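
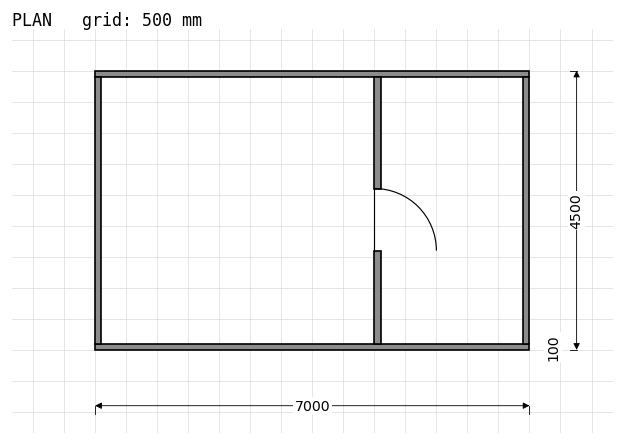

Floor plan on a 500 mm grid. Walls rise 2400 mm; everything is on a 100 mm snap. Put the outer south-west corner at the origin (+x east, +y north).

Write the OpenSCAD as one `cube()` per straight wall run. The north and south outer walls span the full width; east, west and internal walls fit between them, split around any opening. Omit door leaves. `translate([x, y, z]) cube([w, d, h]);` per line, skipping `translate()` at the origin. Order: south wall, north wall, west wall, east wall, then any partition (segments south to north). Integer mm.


cube([7000, 100, 2400]);
translate([0, 4400, 0]) cube([7000, 100, 2400]);
translate([0, 100, 0]) cube([100, 4300, 2400]);
translate([6900, 100, 0]) cube([100, 4300, 2400]);
translate([4500, 100, 0]) cube([100, 1500, 2400]);
translate([4500, 2600, 0]) cube([100, 1800, 2400]);


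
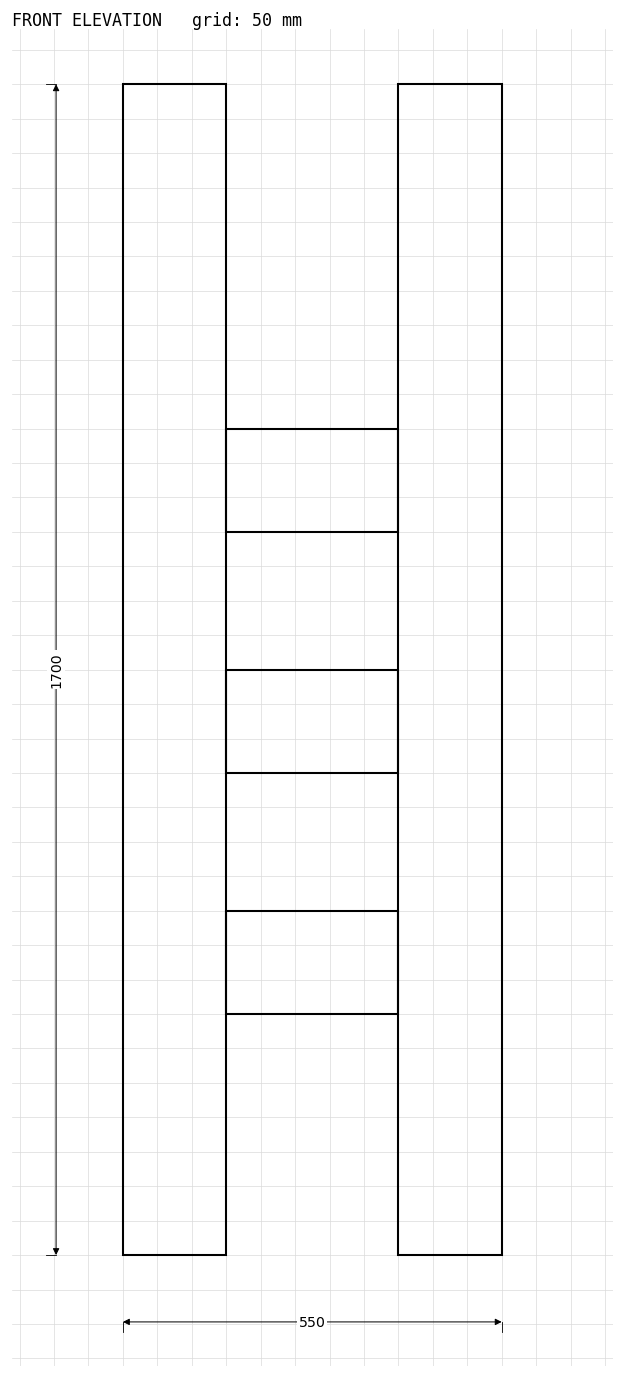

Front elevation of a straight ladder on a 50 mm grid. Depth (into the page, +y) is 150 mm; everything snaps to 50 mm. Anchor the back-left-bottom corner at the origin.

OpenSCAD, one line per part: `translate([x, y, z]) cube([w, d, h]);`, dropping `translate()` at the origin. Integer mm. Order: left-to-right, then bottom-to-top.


cube([150, 150, 1700]);
translate([150, 0, 350]) cube([250, 150, 150]);
translate([150, 0, 700]) cube([250, 150, 150]);
translate([150, 0, 1050]) cube([250, 150, 150]);
translate([400, 0, 0]) cube([150, 150, 1700]);


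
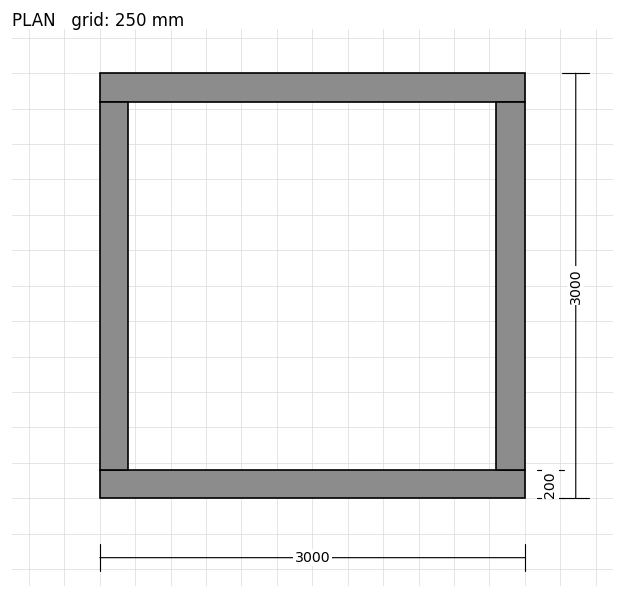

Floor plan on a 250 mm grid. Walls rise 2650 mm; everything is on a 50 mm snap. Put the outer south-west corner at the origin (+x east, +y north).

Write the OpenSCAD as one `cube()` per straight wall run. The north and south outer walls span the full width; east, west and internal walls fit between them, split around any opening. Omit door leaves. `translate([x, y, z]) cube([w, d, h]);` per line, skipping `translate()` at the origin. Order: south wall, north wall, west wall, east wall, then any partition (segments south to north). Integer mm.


cube([3000, 200, 2650]);
translate([0, 2800, 0]) cube([3000, 200, 2650]);
translate([0, 200, 0]) cube([200, 2600, 2650]);
translate([2800, 200, 0]) cube([200, 2600, 2650]);


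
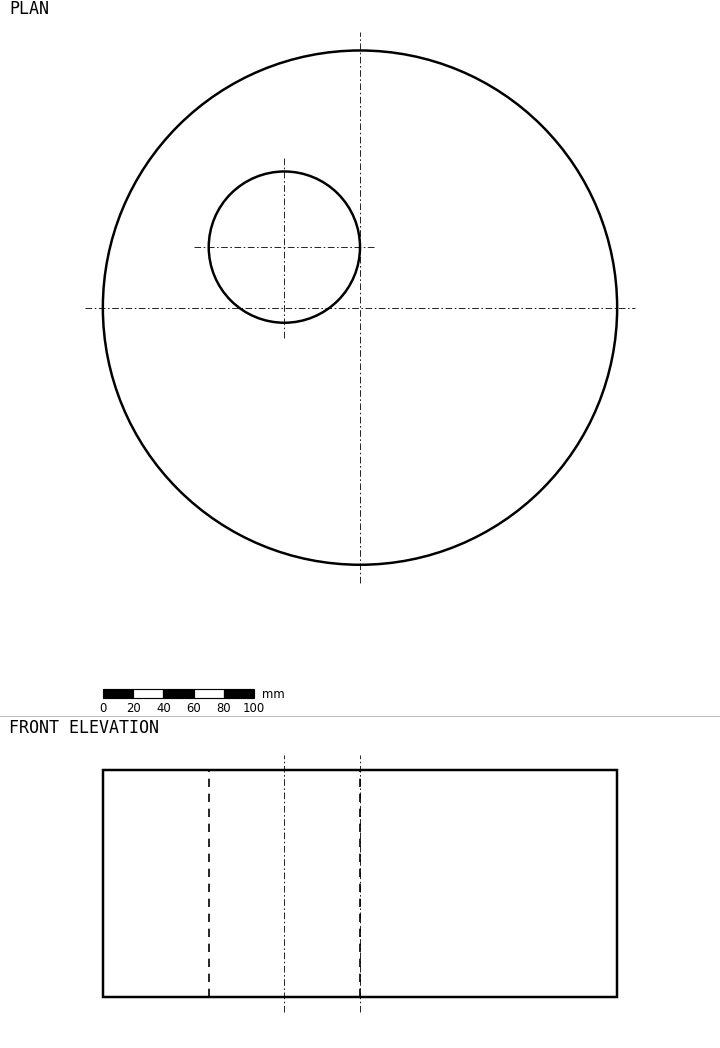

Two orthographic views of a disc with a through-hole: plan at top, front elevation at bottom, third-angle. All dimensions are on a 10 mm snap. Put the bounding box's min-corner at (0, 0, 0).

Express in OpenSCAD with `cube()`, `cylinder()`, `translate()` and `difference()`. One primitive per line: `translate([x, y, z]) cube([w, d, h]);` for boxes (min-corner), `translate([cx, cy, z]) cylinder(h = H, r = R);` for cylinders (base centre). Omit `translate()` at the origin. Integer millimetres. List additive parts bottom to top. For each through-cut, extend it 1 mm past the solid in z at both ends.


difference() {
  translate([170, 170, 0]) cylinder(h = 150, r = 170);
  translate([120, 210, -1]) cylinder(h = 152, r = 50);
}


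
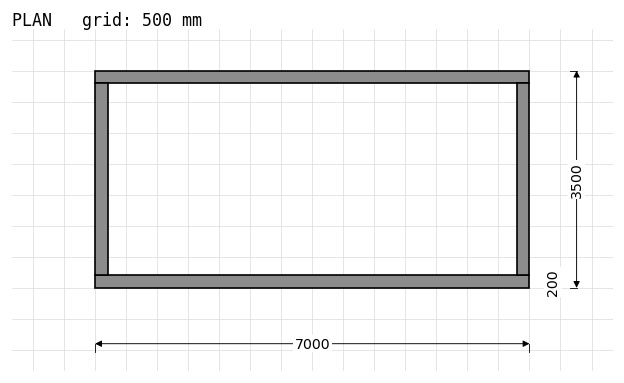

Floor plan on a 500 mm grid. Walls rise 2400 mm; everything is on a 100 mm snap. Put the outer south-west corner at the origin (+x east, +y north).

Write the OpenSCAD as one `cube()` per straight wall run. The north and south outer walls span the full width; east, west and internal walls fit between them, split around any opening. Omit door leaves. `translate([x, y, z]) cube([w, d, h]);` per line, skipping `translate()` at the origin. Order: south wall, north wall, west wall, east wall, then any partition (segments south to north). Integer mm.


cube([7000, 200, 2400]);
translate([0, 3300, 0]) cube([7000, 200, 2400]);
translate([0, 200, 0]) cube([200, 3100, 2400]);
translate([6800, 200, 0]) cube([200, 3100, 2400]);


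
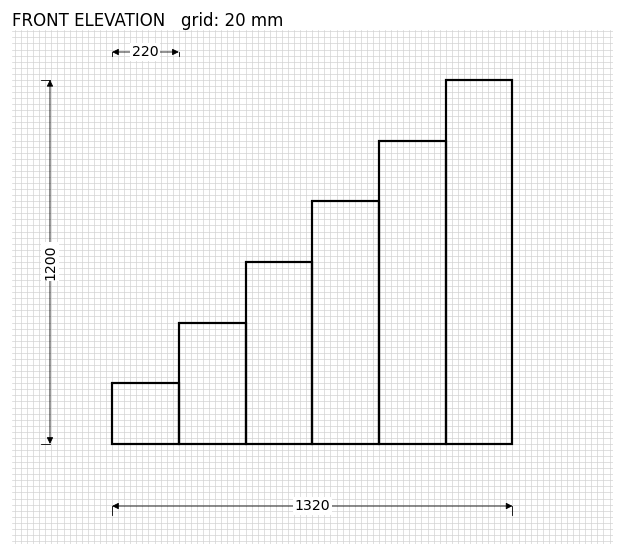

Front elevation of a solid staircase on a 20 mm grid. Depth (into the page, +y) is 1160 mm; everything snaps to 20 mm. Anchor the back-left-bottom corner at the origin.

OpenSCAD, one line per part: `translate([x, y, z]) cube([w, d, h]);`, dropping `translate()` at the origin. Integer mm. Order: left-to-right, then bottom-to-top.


cube([220, 1160, 200]);
translate([220, 0, 0]) cube([220, 1160, 400]);
translate([440, 0, 0]) cube([220, 1160, 600]);
translate([660, 0, 0]) cube([220, 1160, 800]);
translate([880, 0, 0]) cube([220, 1160, 1000]);
translate([1100, 0, 0]) cube([220, 1160, 1200]);


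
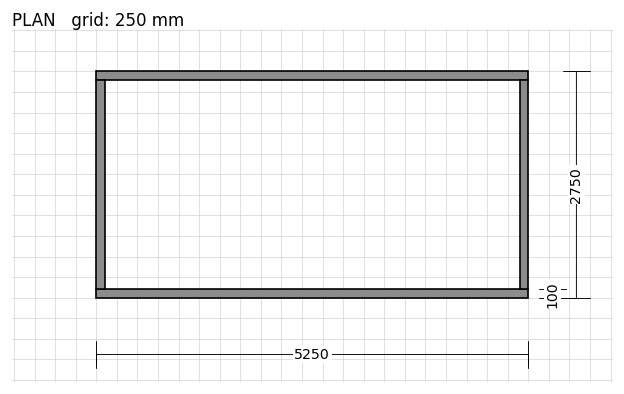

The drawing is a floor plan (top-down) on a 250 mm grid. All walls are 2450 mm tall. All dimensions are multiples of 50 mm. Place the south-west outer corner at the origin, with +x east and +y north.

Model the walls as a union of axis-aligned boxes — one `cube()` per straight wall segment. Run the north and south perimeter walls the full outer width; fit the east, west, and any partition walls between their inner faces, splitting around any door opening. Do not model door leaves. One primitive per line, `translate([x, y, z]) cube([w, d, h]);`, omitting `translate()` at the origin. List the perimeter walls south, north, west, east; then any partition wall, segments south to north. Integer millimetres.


cube([5250, 100, 2450]);
translate([0, 2650, 0]) cube([5250, 100, 2450]);
translate([0, 100, 0]) cube([100, 2550, 2450]);
translate([5150, 100, 0]) cube([100, 2550, 2450]);


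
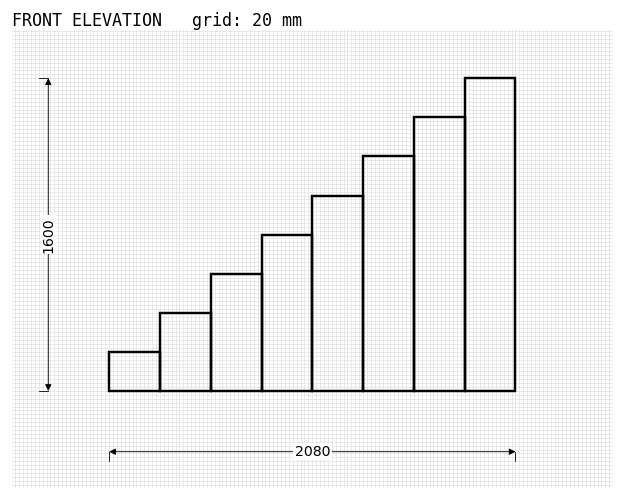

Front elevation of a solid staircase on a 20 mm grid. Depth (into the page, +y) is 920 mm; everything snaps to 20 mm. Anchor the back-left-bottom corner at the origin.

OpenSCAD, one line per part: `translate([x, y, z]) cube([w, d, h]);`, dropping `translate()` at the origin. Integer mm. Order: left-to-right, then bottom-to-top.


cube([260, 920, 200]);
translate([260, 0, 0]) cube([260, 920, 400]);
translate([520, 0, 0]) cube([260, 920, 600]);
translate([780, 0, 0]) cube([260, 920, 800]);
translate([1040, 0, 0]) cube([260, 920, 1000]);
translate([1300, 0, 0]) cube([260, 920, 1200]);
translate([1560, 0, 0]) cube([260, 920, 1400]);
translate([1820, 0, 0]) cube([260, 920, 1600]);


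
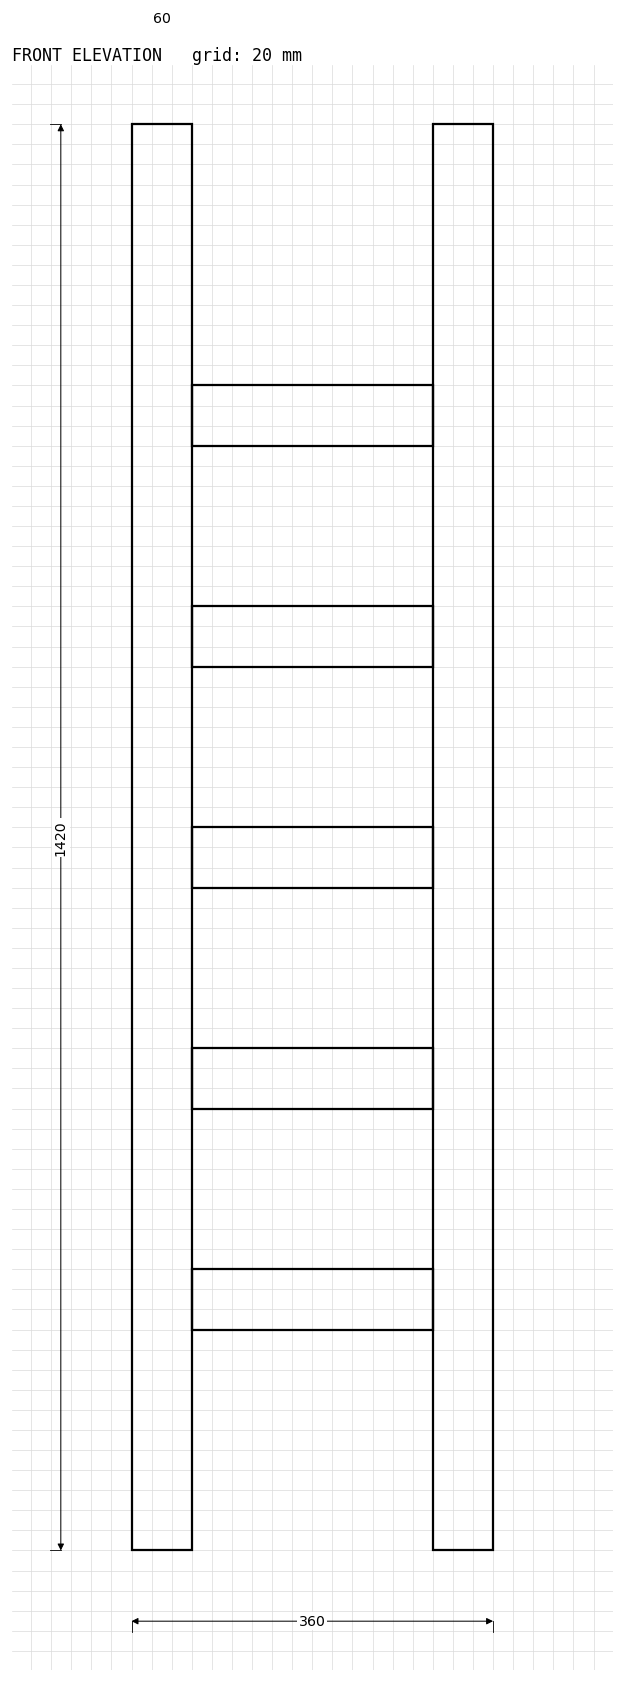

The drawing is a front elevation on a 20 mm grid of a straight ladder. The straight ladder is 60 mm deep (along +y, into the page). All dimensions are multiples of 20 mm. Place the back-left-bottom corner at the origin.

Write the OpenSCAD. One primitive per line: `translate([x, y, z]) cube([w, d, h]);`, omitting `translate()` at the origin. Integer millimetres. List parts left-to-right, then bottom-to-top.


cube([60, 60, 1420]);
translate([60, 0, 220]) cube([240, 60, 60]);
translate([60, 0, 440]) cube([240, 60, 60]);
translate([60, 0, 660]) cube([240, 60, 60]);
translate([60, 0, 880]) cube([240, 60, 60]);
translate([60, 0, 1100]) cube([240, 60, 60]);
translate([300, 0, 0]) cube([60, 60, 1420]);


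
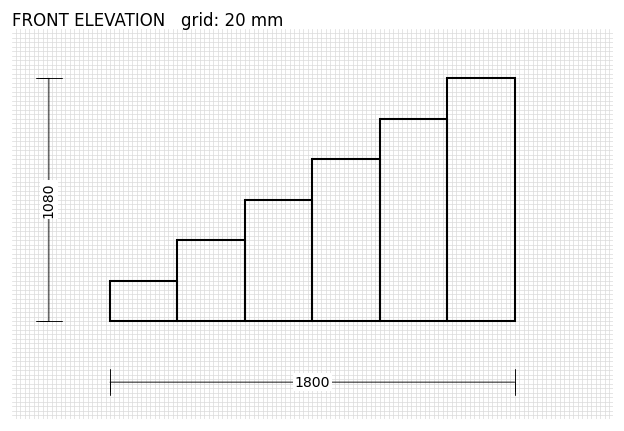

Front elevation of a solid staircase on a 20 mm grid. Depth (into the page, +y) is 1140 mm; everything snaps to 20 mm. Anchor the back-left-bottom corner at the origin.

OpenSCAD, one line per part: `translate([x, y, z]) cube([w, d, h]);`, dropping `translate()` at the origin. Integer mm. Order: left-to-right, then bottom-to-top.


cube([300, 1140, 180]);
translate([300, 0, 0]) cube([300, 1140, 360]);
translate([600, 0, 0]) cube([300, 1140, 540]);
translate([900, 0, 0]) cube([300, 1140, 720]);
translate([1200, 0, 0]) cube([300, 1140, 900]);
translate([1500, 0, 0]) cube([300, 1140, 1080]);


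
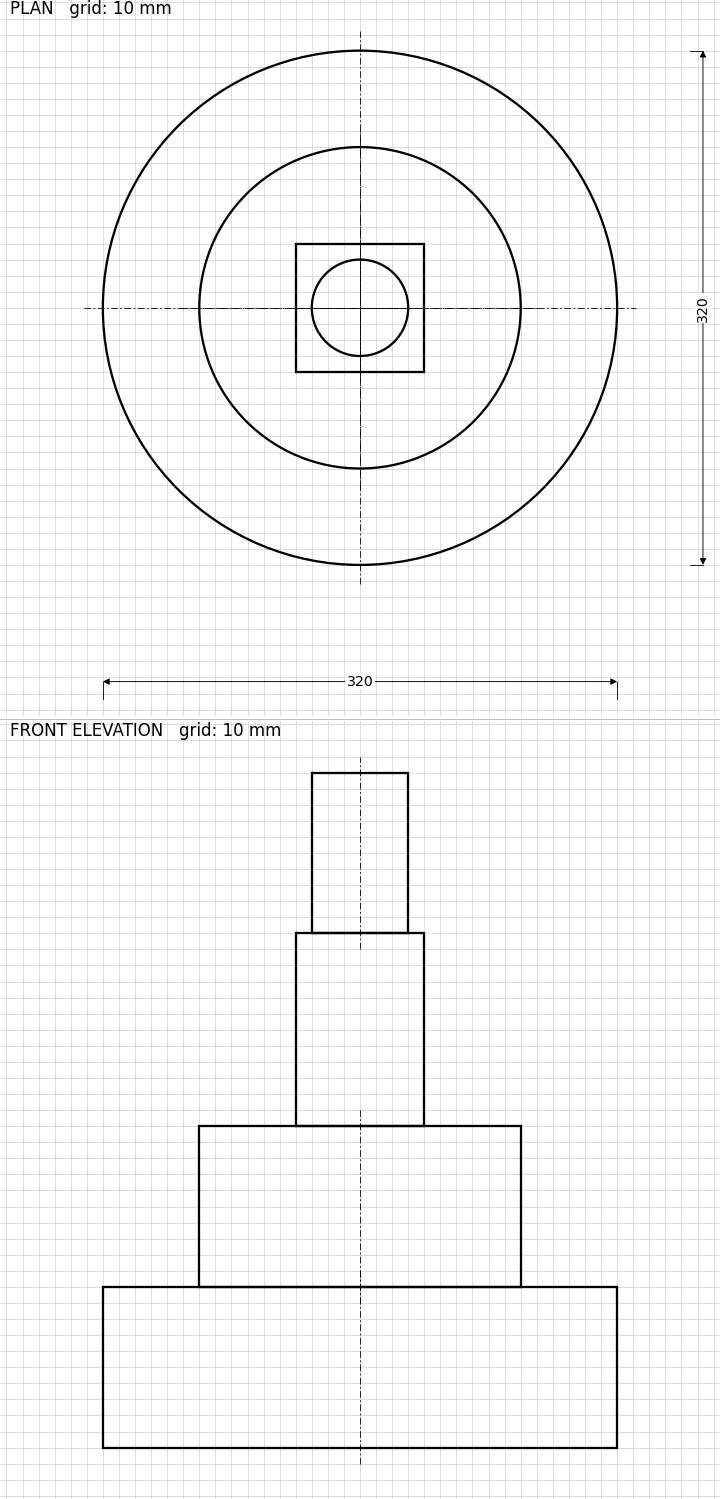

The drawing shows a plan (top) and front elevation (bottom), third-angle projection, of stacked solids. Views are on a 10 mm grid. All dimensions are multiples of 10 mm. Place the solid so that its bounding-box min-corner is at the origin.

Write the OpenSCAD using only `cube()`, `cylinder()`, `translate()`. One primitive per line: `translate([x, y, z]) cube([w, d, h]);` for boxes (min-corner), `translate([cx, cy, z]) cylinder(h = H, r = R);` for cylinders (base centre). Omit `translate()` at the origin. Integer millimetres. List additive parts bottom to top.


translate([160, 160, 0]) cylinder(h = 100, r = 160);
translate([160, 160, 100]) cylinder(h = 100, r = 100);
translate([120, 120, 200]) cube([80, 80, 120]);
translate([160, 160, 320]) cylinder(h = 100, r = 30);


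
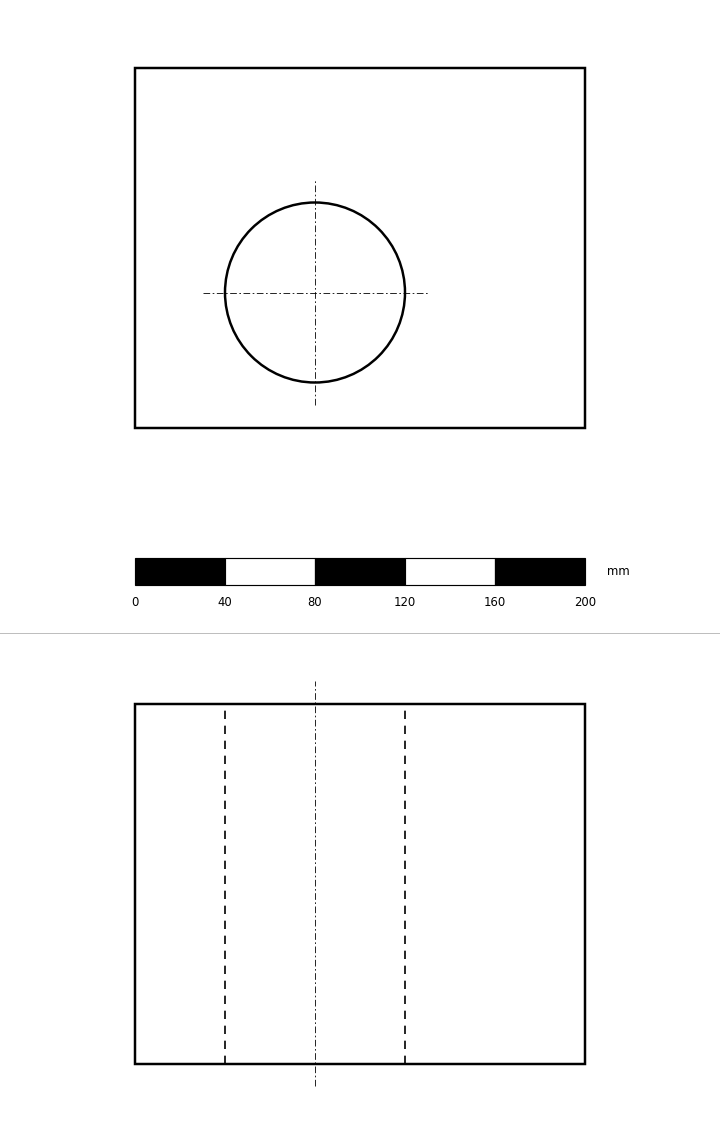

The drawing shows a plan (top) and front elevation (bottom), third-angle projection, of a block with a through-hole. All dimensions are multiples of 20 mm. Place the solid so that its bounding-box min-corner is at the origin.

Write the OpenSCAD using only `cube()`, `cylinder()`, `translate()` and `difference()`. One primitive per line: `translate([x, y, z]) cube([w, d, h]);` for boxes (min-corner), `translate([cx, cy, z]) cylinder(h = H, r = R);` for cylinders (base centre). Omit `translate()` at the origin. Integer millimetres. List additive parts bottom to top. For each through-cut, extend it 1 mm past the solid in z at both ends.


difference() {
  cube([200, 160, 160]);
  translate([80, 60, -1]) cylinder(h = 162, r = 40);
}


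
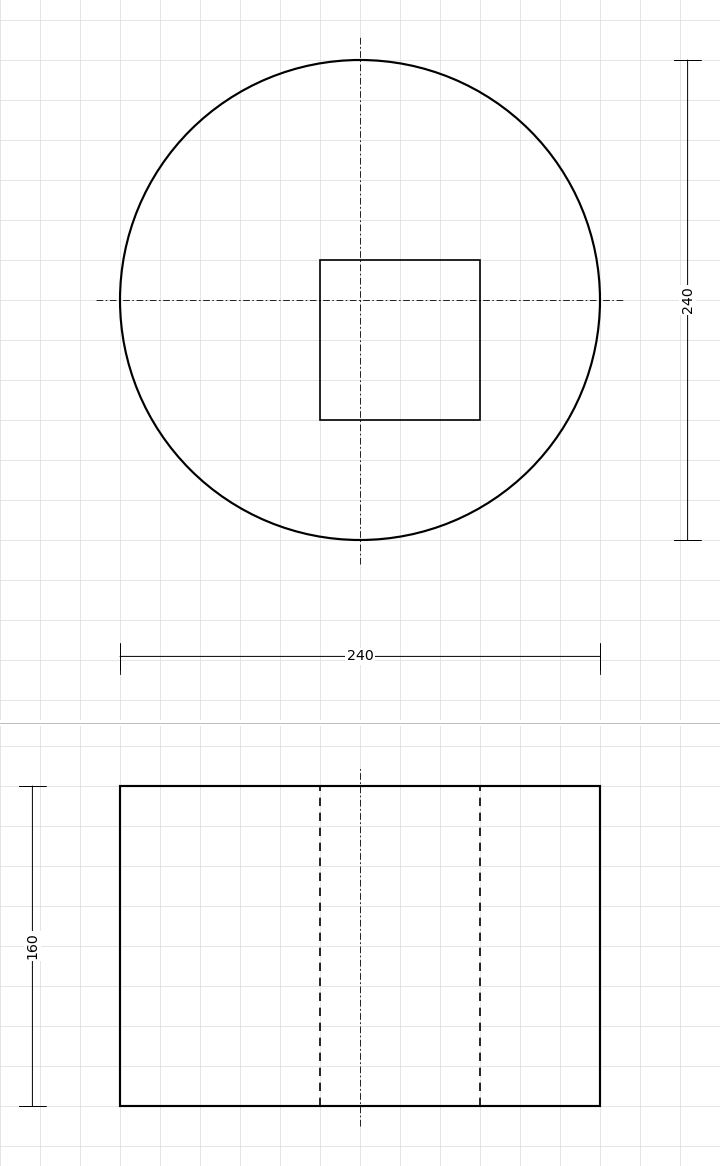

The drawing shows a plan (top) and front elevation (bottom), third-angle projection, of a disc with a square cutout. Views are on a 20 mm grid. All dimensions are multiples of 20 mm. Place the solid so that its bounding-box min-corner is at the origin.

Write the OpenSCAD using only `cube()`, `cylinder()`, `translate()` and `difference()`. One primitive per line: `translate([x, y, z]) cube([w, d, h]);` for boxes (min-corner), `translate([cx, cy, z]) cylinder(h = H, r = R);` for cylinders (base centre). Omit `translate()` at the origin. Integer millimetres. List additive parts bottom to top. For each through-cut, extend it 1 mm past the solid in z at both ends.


difference() {
  translate([120, 120, 0]) cylinder(h = 160, r = 120);
  translate([100, 60, -1]) cube([80, 80, 162]);
}


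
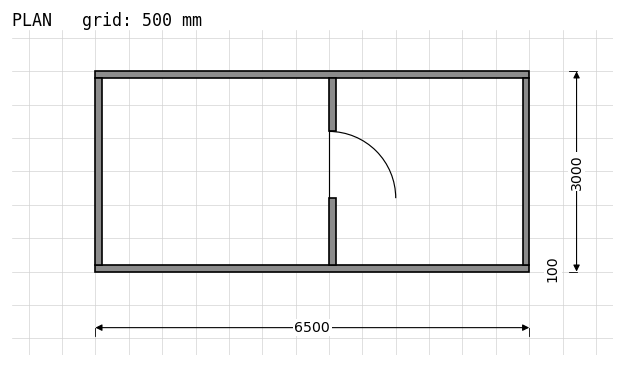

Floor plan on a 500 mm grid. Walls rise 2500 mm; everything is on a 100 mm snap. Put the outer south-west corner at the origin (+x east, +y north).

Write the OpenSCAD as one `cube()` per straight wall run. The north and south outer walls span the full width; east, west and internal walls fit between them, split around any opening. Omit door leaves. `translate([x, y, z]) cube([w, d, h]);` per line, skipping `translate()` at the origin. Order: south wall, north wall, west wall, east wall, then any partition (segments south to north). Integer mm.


cube([6500, 100, 2500]);
translate([0, 2900, 0]) cube([6500, 100, 2500]);
translate([0, 100, 0]) cube([100, 2800, 2500]);
translate([6400, 100, 0]) cube([100, 2800, 2500]);
translate([3500, 100, 0]) cube([100, 1000, 2500]);
translate([3500, 2100, 0]) cube([100, 800, 2500]);


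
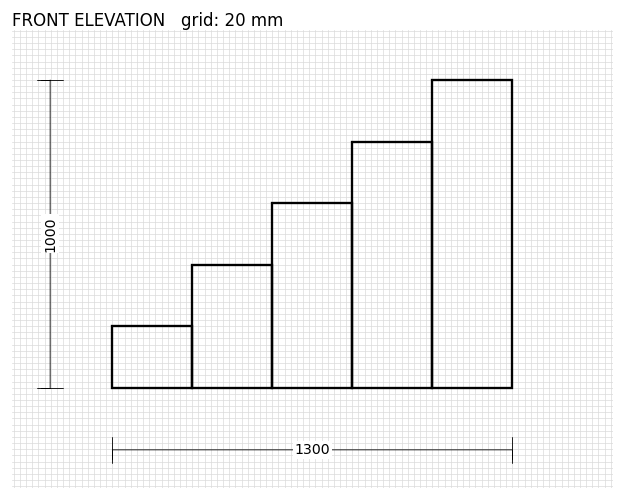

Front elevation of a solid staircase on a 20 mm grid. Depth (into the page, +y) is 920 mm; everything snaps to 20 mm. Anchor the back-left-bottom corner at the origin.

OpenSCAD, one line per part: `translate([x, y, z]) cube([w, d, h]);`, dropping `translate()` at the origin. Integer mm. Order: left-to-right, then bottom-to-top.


cube([260, 920, 200]);
translate([260, 0, 0]) cube([260, 920, 400]);
translate([520, 0, 0]) cube([260, 920, 600]);
translate([780, 0, 0]) cube([260, 920, 800]);
translate([1040, 0, 0]) cube([260, 920, 1000]);


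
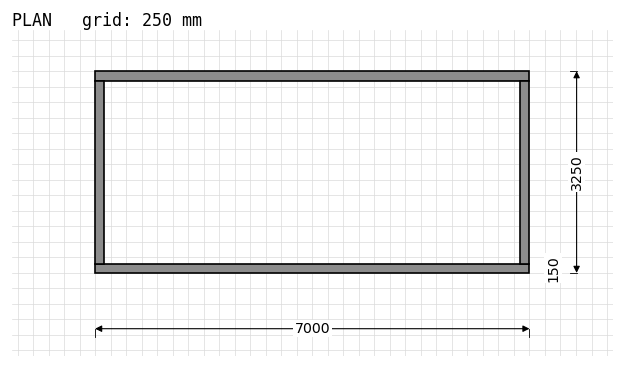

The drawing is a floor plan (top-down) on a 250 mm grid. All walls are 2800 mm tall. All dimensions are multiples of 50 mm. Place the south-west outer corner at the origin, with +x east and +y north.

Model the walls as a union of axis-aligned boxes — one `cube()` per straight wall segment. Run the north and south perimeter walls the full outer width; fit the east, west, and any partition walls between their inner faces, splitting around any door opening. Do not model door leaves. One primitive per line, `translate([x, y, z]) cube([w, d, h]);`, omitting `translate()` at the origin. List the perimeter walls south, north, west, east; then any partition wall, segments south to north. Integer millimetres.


cube([7000, 150, 2800]);
translate([0, 3100, 0]) cube([7000, 150, 2800]);
translate([0, 150, 0]) cube([150, 2950, 2800]);
translate([6850, 150, 0]) cube([150, 2950, 2800]);


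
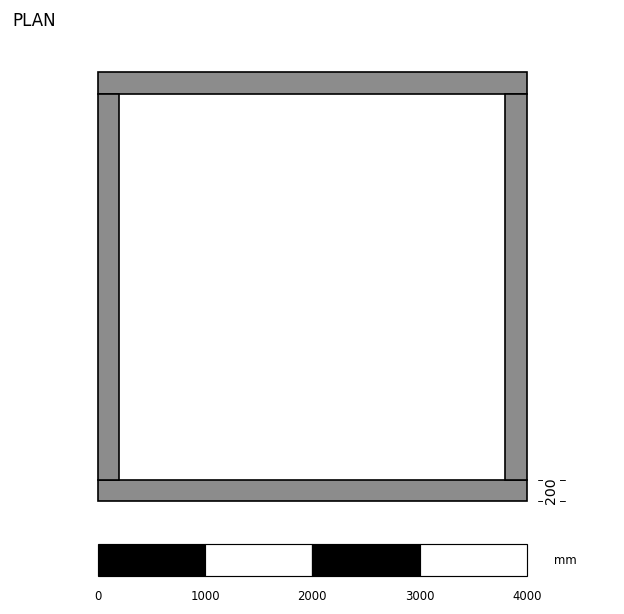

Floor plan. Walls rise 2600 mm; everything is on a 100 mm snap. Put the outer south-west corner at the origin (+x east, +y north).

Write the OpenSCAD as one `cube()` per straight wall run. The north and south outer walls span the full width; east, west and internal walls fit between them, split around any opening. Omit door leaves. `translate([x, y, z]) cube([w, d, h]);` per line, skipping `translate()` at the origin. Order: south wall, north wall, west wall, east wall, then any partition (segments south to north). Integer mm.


cube([4000, 200, 2600]);
translate([0, 3800, 0]) cube([4000, 200, 2600]);
translate([0, 200, 0]) cube([200, 3600, 2600]);
translate([3800, 200, 0]) cube([200, 3600, 2600]);


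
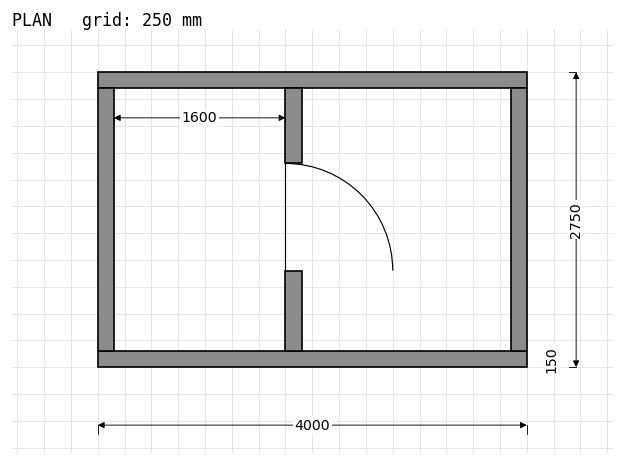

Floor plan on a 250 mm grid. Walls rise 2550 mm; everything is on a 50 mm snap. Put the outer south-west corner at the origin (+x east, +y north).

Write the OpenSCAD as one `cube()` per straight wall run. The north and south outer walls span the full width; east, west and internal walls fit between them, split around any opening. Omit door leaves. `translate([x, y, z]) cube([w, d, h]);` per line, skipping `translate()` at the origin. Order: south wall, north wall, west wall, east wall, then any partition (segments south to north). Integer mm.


cube([4000, 150, 2550]);
translate([0, 2600, 0]) cube([4000, 150, 2550]);
translate([0, 150, 0]) cube([150, 2450, 2550]);
translate([3850, 150, 0]) cube([150, 2450, 2550]);
translate([1750, 150, 0]) cube([150, 750, 2550]);
translate([1750, 1900, 0]) cube([150, 700, 2550]);


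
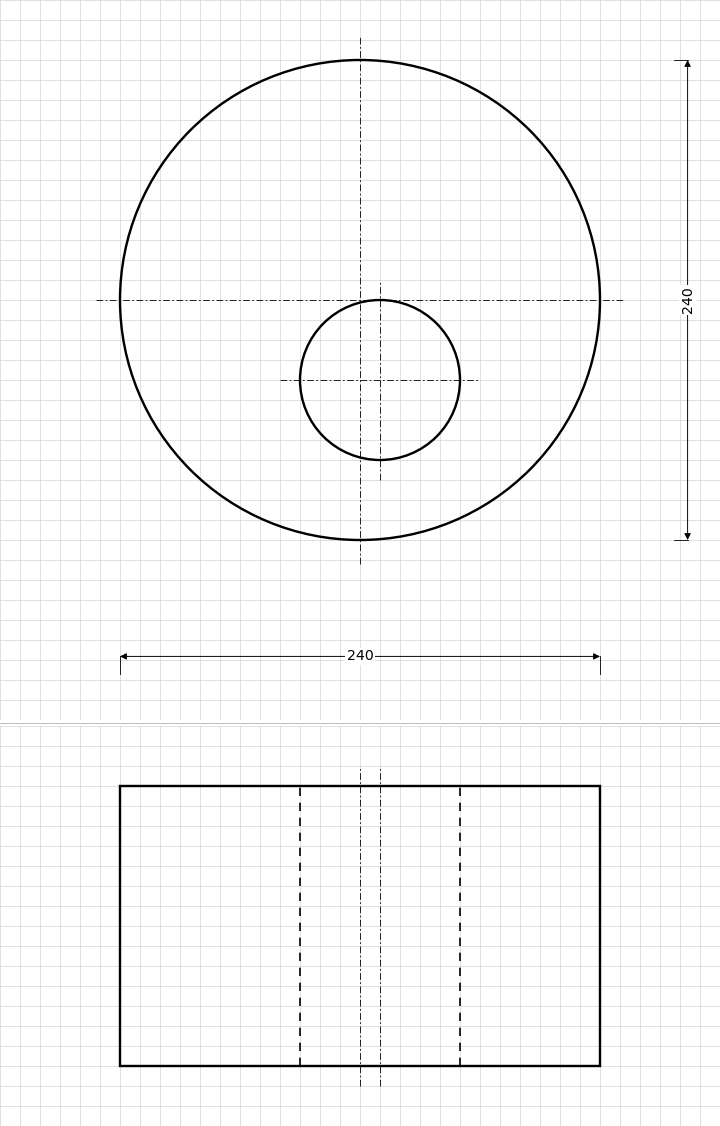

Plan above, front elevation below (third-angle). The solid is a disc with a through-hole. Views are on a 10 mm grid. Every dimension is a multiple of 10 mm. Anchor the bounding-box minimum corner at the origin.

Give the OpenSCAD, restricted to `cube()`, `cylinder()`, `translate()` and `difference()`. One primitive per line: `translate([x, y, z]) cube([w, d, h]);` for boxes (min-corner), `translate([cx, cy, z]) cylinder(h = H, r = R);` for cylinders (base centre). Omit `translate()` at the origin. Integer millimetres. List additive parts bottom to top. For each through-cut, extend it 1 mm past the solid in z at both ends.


difference() {
  translate([120, 120, 0]) cylinder(h = 140, r = 120);
  translate([130, 80, -1]) cylinder(h = 142, r = 40);
}


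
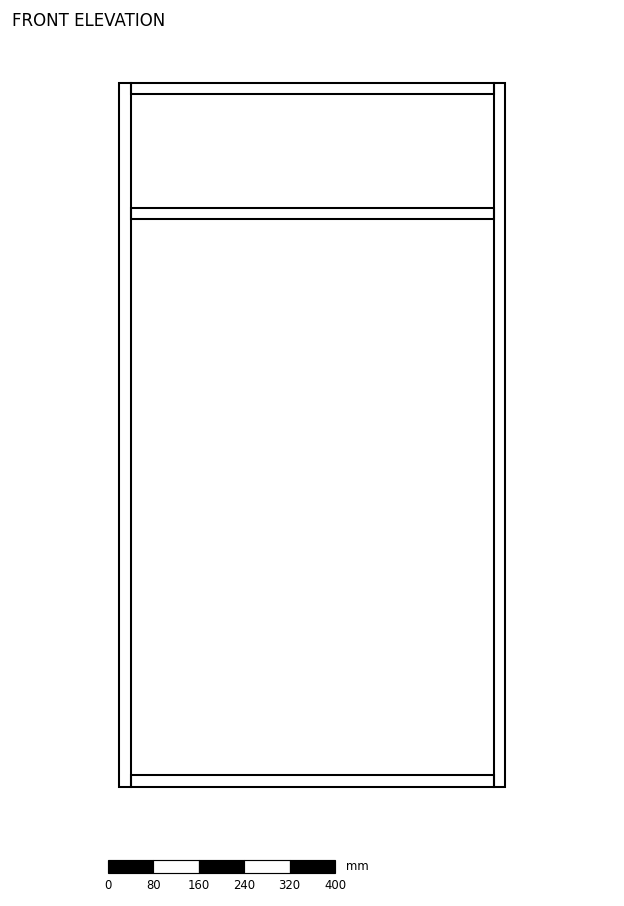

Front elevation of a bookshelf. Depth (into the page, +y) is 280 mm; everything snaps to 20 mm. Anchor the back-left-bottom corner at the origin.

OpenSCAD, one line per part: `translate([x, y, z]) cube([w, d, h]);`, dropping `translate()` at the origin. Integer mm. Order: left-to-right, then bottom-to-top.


cube([20, 280, 1240]);
translate([20, 0, 0]) cube([640, 280, 20]);
translate([20, 0, 1000]) cube([640, 280, 20]);
translate([20, 0, 1220]) cube([640, 280, 20]);
translate([660, 0, 0]) cube([20, 280, 1240]);


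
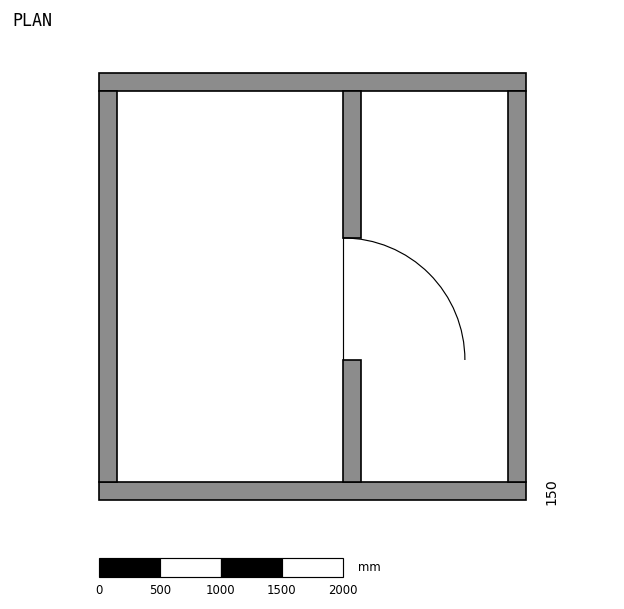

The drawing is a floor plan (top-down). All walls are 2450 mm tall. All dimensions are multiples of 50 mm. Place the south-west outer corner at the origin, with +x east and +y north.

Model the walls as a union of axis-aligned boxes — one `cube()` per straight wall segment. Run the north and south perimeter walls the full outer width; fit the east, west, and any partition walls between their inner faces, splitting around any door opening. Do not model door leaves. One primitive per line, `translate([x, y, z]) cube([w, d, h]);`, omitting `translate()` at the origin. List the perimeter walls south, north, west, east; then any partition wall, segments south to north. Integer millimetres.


cube([3500, 150, 2450]);
translate([0, 3350, 0]) cube([3500, 150, 2450]);
translate([0, 150, 0]) cube([150, 3200, 2450]);
translate([3350, 150, 0]) cube([150, 3200, 2450]);
translate([2000, 150, 0]) cube([150, 1000, 2450]);
translate([2000, 2150, 0]) cube([150, 1200, 2450]);


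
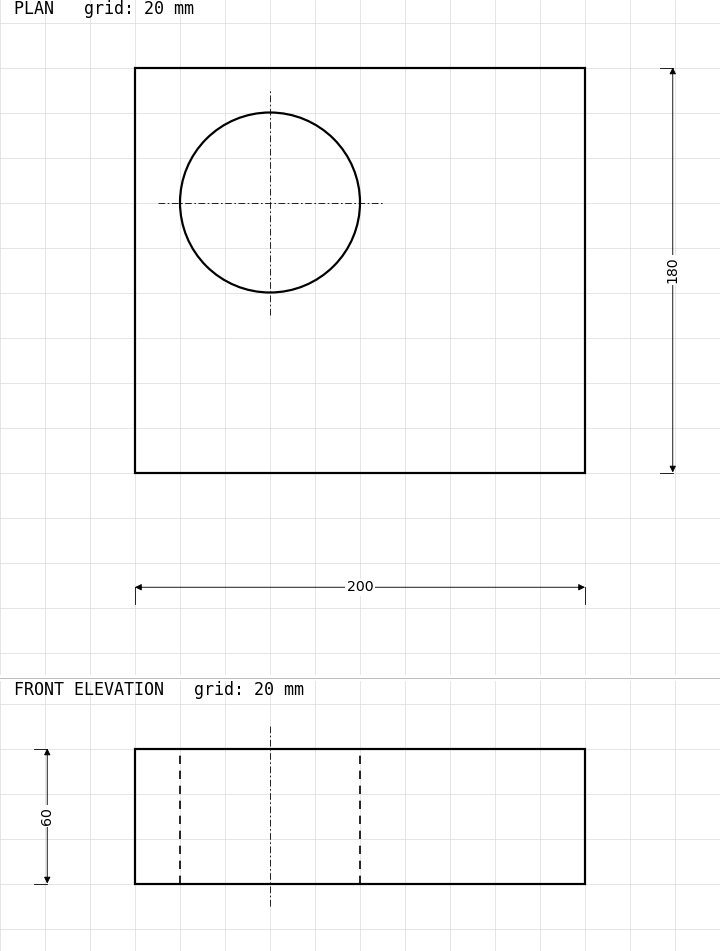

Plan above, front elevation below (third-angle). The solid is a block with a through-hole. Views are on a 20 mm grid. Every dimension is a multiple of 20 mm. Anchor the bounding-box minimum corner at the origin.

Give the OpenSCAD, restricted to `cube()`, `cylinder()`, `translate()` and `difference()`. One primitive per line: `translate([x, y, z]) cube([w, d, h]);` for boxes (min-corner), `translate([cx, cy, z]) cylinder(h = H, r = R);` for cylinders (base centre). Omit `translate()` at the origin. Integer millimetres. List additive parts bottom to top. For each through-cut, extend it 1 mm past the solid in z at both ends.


difference() {
  cube([200, 180, 60]);
  translate([60, 120, -1]) cylinder(h = 62, r = 40);
}


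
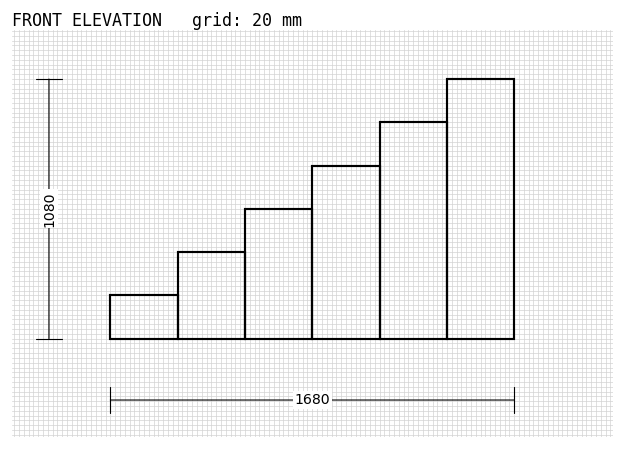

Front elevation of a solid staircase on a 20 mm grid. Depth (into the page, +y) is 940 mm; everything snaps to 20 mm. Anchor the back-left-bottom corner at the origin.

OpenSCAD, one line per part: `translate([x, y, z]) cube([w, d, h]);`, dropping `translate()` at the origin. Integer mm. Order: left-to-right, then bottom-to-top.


cube([280, 940, 180]);
translate([280, 0, 0]) cube([280, 940, 360]);
translate([560, 0, 0]) cube([280, 940, 540]);
translate([840, 0, 0]) cube([280, 940, 720]);
translate([1120, 0, 0]) cube([280, 940, 900]);
translate([1400, 0, 0]) cube([280, 940, 1080]);


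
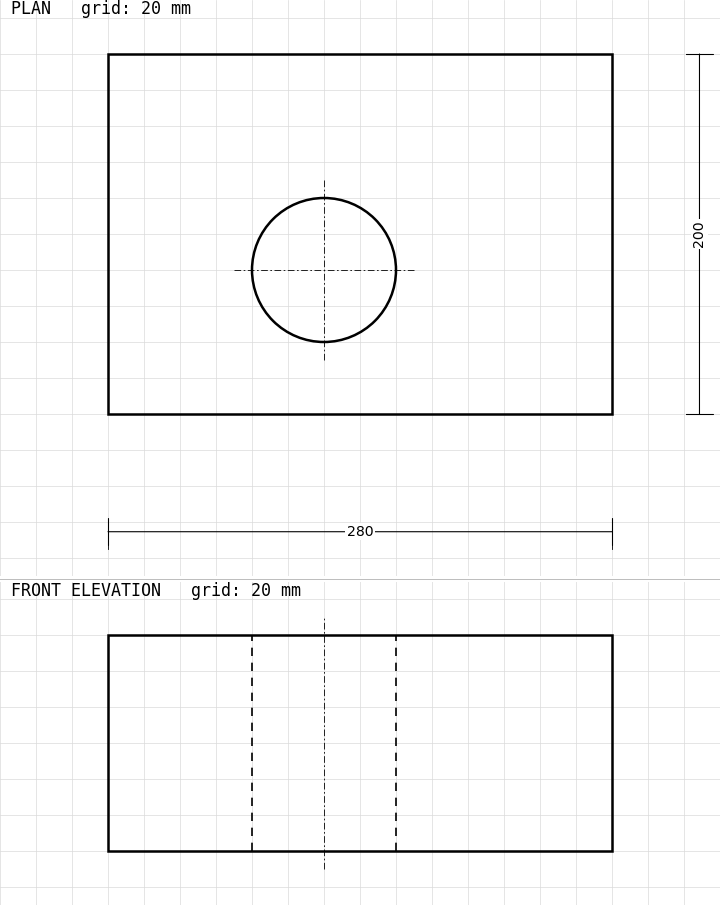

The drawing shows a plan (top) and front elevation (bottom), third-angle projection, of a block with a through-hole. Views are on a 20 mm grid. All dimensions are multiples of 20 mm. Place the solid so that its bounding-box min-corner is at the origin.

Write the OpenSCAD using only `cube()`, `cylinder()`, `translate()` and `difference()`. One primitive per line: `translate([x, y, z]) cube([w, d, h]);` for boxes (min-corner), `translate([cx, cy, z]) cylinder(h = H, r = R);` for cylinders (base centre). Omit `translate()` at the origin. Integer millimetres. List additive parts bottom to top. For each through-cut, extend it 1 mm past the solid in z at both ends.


difference() {
  cube([280, 200, 120]);
  translate([120, 80, -1]) cylinder(h = 122, r = 40);
}


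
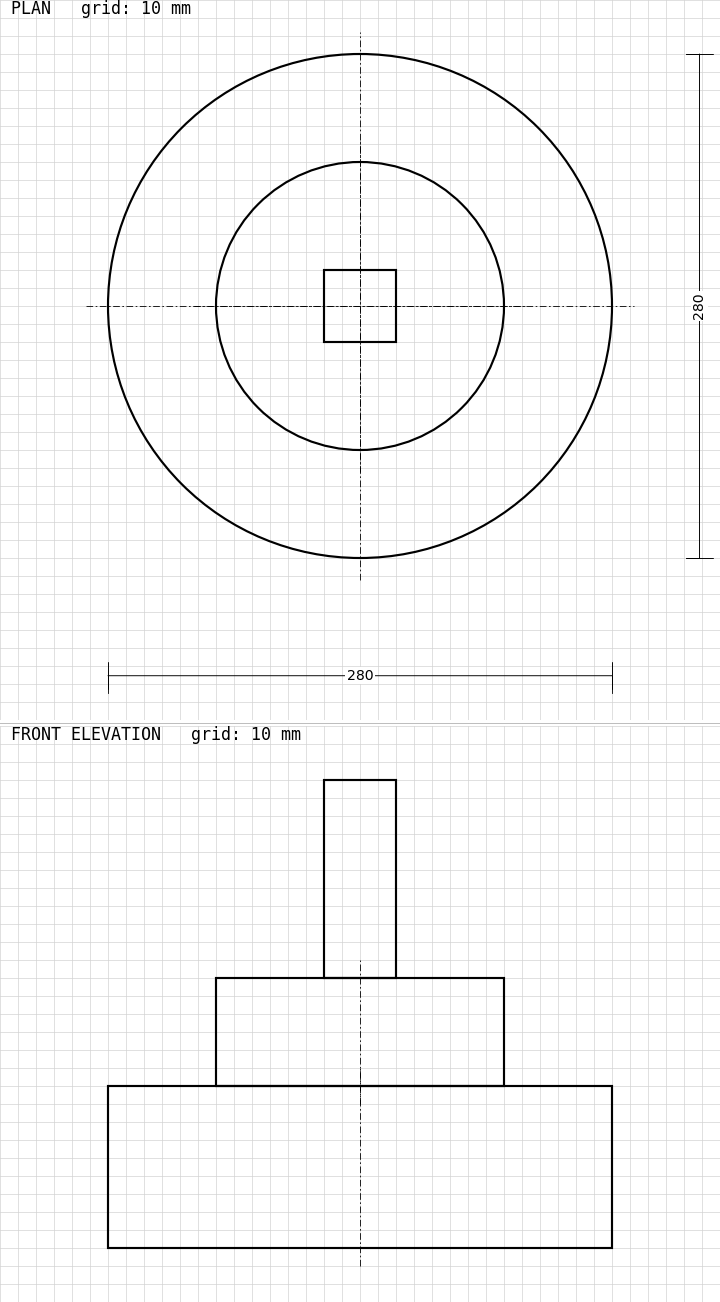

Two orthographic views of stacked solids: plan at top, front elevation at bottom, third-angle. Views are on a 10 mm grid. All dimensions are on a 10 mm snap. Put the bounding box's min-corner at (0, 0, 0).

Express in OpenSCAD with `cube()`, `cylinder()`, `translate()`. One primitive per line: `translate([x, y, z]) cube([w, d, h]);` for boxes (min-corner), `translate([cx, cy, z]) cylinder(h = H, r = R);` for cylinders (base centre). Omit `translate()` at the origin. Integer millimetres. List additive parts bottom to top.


translate([140, 140, 0]) cylinder(h = 90, r = 140);
translate([140, 140, 90]) cylinder(h = 60, r = 80);
translate([120, 120, 150]) cube([40, 40, 110]);


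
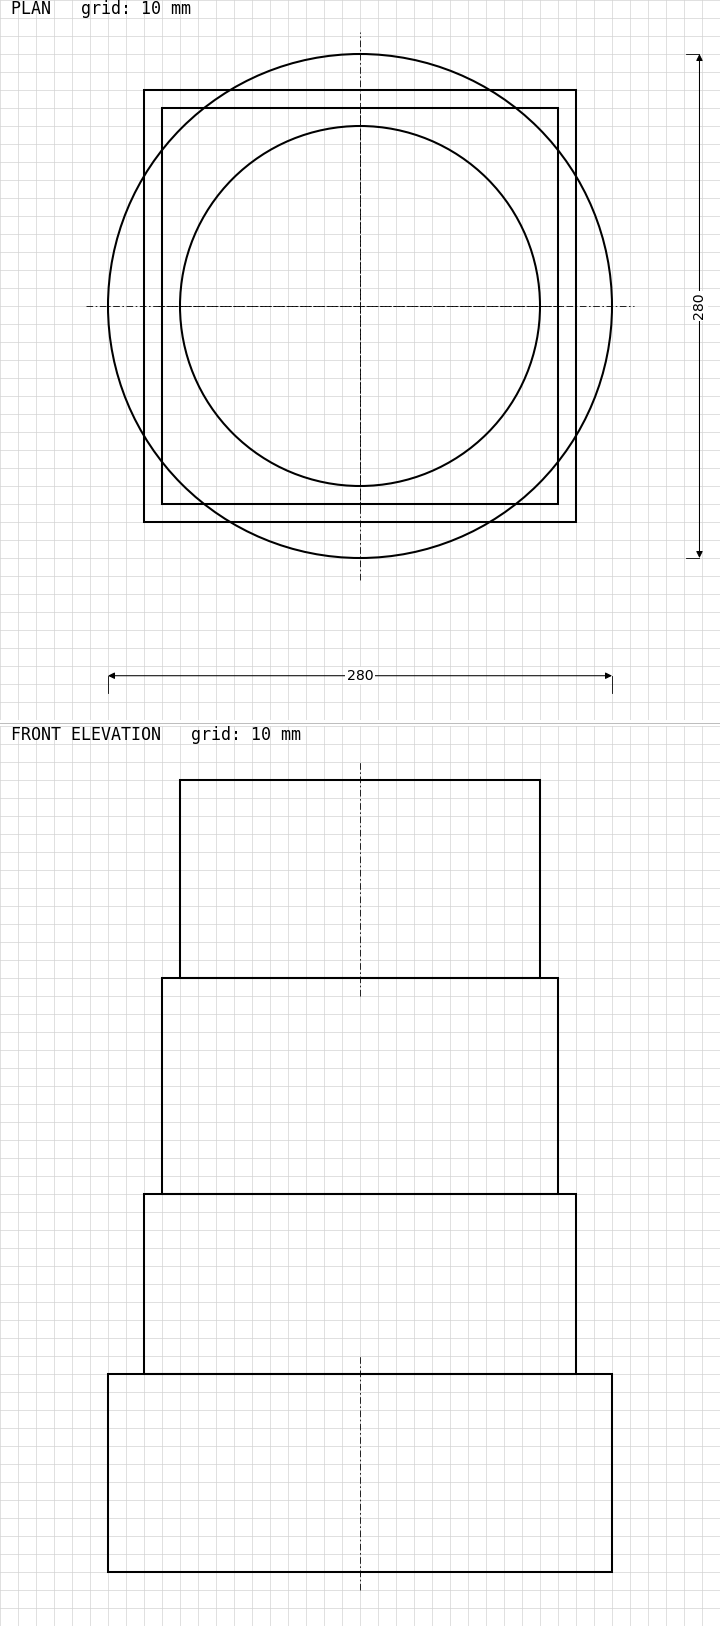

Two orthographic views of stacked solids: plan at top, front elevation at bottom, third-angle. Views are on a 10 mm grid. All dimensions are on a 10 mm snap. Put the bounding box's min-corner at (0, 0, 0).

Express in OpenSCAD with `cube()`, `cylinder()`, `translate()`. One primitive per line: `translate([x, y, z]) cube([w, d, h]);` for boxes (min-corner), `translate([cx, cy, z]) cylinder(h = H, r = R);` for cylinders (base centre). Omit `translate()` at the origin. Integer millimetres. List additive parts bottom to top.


translate([140, 140, 0]) cylinder(h = 110, r = 140);
translate([20, 20, 110]) cube([240, 240, 100]);
translate([30, 30, 210]) cube([220, 220, 120]);
translate([140, 140, 330]) cylinder(h = 110, r = 100);


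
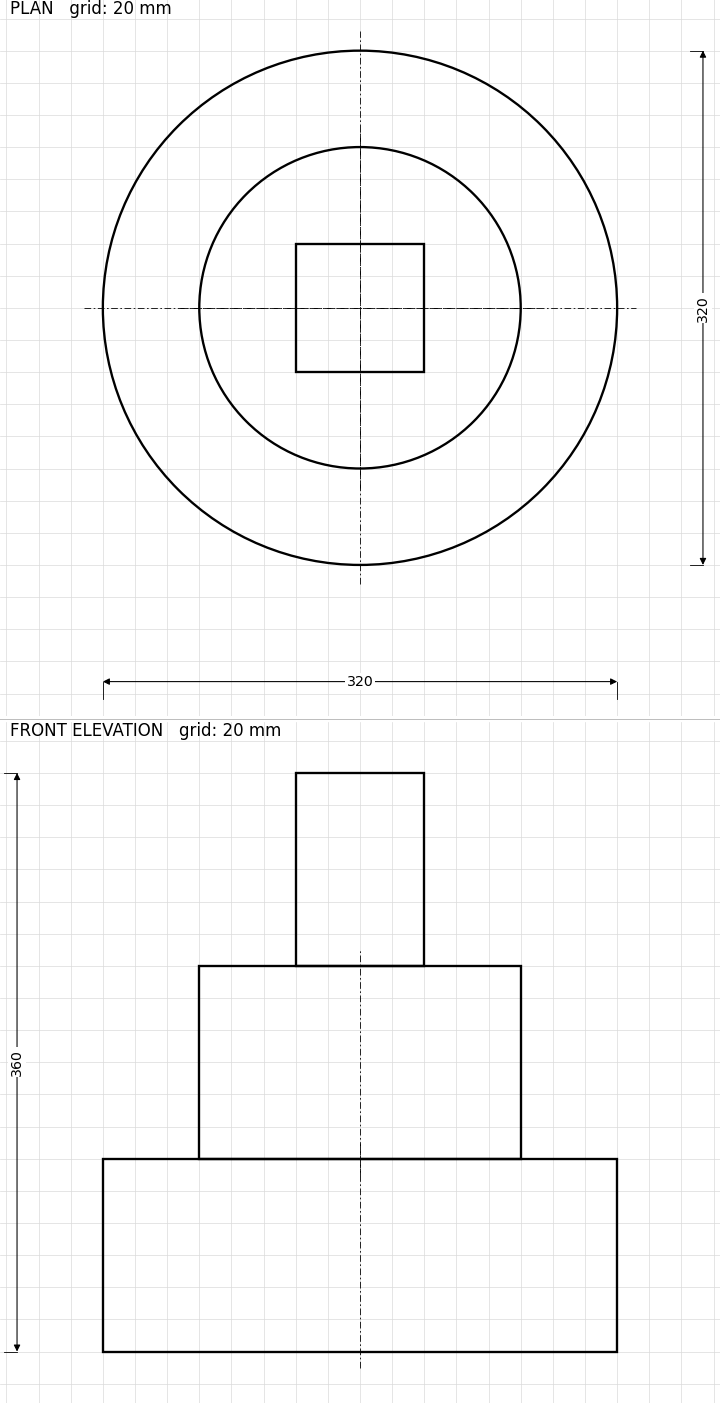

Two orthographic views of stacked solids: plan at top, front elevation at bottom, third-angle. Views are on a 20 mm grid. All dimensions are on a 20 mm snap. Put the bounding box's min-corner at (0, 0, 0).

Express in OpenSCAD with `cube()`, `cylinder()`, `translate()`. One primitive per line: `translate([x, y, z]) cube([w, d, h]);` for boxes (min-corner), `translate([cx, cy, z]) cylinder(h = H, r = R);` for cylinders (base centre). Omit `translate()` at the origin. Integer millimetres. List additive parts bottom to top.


translate([160, 160, 0]) cylinder(h = 120, r = 160);
translate([160, 160, 120]) cylinder(h = 120, r = 100);
translate([120, 120, 240]) cube([80, 80, 120]);


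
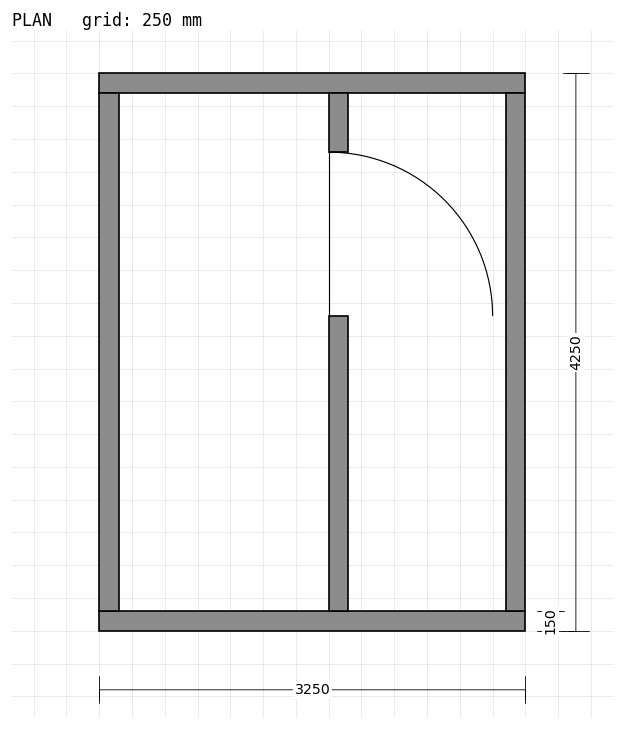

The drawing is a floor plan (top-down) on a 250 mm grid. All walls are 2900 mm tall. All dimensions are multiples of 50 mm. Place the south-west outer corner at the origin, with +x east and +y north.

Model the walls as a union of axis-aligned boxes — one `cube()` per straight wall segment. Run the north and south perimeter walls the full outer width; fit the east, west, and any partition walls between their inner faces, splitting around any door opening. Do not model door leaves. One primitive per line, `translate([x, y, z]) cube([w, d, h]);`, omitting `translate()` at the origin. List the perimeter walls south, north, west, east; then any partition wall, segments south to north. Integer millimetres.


cube([3250, 150, 2900]);
translate([0, 4100, 0]) cube([3250, 150, 2900]);
translate([0, 150, 0]) cube([150, 3950, 2900]);
translate([3100, 150, 0]) cube([150, 3950, 2900]);
translate([1750, 150, 0]) cube([150, 2250, 2900]);
translate([1750, 3650, 0]) cube([150, 450, 2900]);


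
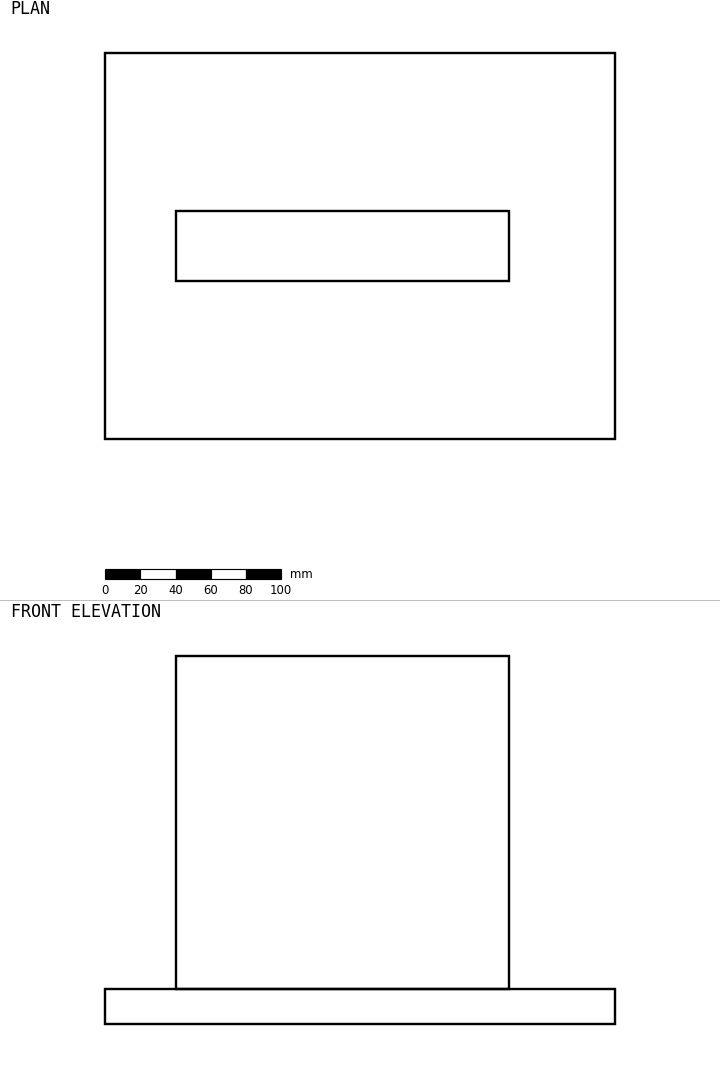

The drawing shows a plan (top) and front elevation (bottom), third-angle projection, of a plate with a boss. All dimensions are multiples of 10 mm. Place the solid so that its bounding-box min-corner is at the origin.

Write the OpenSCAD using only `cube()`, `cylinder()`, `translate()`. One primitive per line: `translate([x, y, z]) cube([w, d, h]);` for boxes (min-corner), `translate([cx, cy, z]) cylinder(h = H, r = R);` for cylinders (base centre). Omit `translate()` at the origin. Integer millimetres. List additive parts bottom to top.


cube([290, 220, 20]);
translate([40, 90, 20]) cube([190, 40, 190]);


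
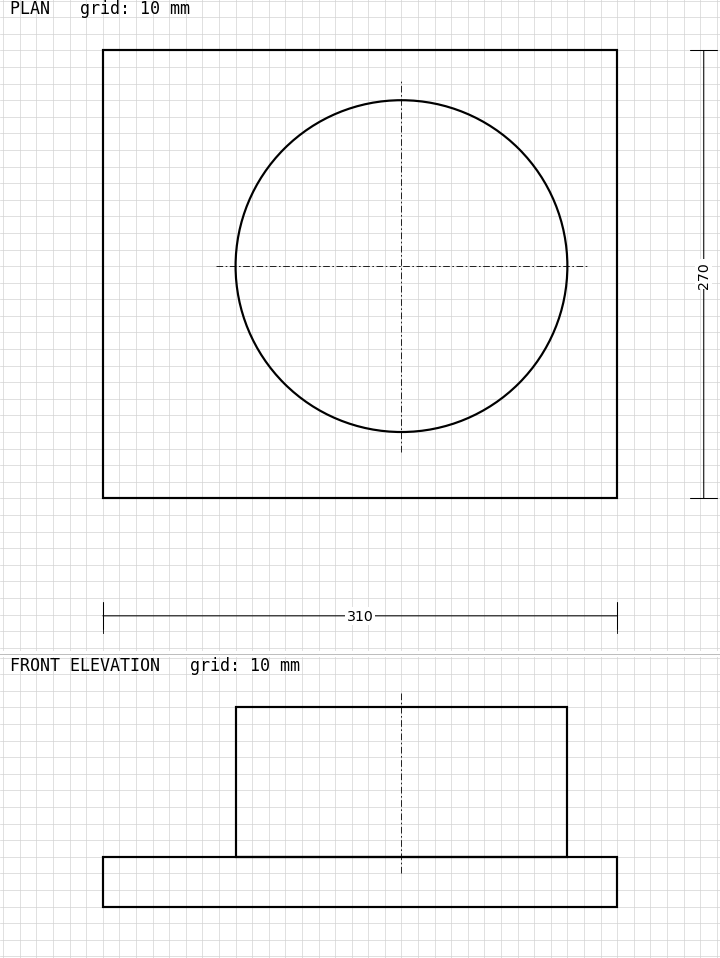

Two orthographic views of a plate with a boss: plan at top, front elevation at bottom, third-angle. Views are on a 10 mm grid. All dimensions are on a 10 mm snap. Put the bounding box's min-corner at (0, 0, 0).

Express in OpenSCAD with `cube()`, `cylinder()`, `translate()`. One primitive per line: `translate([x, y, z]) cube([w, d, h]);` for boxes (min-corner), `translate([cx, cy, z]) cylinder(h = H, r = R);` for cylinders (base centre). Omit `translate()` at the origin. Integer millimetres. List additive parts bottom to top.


cube([310, 270, 30]);
translate([180, 140, 30]) cylinder(h = 90, r = 100);


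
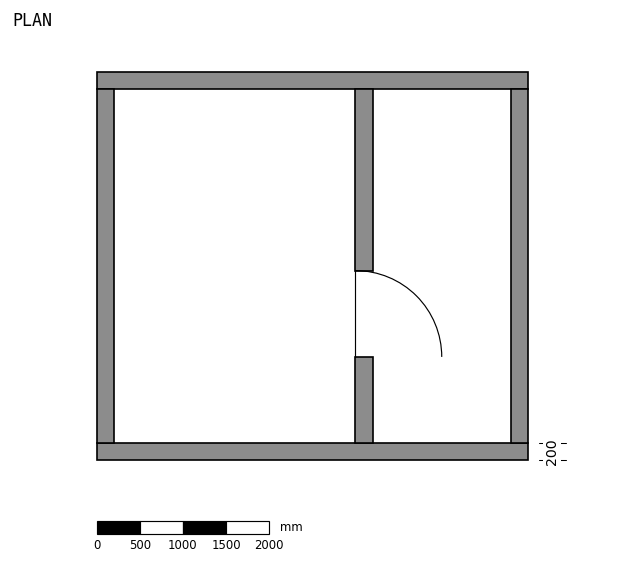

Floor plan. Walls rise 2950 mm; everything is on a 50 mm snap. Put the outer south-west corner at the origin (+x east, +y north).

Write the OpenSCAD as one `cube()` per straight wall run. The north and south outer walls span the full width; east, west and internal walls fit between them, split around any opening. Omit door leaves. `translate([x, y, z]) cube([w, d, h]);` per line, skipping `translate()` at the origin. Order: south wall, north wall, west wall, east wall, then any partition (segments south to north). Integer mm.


cube([5000, 200, 2950]);
translate([0, 4300, 0]) cube([5000, 200, 2950]);
translate([0, 200, 0]) cube([200, 4100, 2950]);
translate([4800, 200, 0]) cube([200, 4100, 2950]);
translate([3000, 200, 0]) cube([200, 1000, 2950]);
translate([3000, 2200, 0]) cube([200, 2100, 2950]);


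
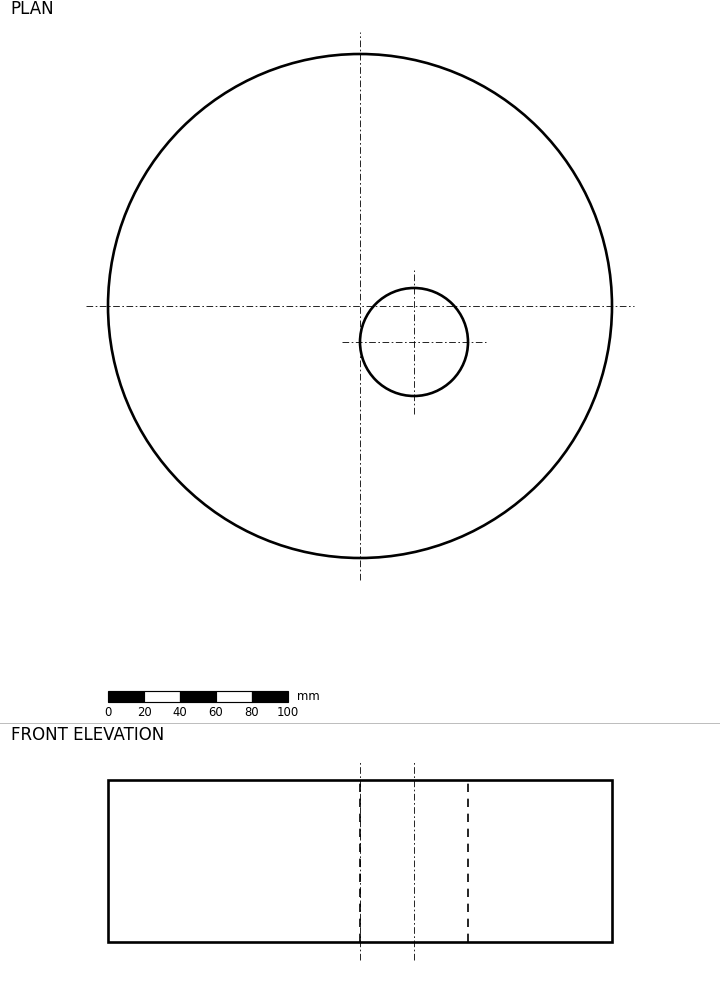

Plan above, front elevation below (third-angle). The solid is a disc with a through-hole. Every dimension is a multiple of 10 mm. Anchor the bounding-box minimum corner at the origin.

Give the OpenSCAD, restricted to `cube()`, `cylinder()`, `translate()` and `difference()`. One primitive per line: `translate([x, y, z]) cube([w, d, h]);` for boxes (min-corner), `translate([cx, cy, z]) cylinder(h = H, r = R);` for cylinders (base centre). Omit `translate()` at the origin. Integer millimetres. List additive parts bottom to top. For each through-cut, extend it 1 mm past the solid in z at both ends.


difference() {
  translate([140, 140, 0]) cylinder(h = 90, r = 140);
  translate([170, 120, -1]) cylinder(h = 92, r = 30);
}


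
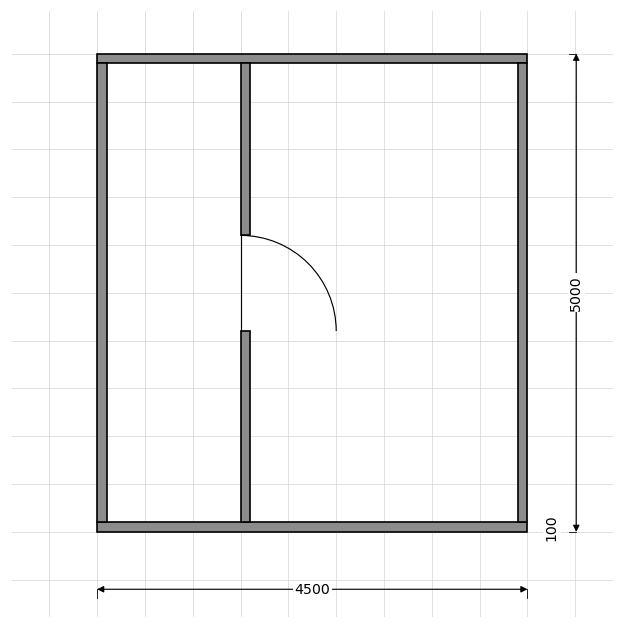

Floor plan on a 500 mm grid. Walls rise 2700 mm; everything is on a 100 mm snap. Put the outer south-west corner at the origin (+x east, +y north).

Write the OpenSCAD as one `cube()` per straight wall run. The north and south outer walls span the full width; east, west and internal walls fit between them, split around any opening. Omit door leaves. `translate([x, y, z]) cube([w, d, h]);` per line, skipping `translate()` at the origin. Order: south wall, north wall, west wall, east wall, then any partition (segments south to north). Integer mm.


cube([4500, 100, 2700]);
translate([0, 4900, 0]) cube([4500, 100, 2700]);
translate([0, 100, 0]) cube([100, 4800, 2700]);
translate([4400, 100, 0]) cube([100, 4800, 2700]);
translate([1500, 100, 0]) cube([100, 2000, 2700]);
translate([1500, 3100, 0]) cube([100, 1800, 2700]);


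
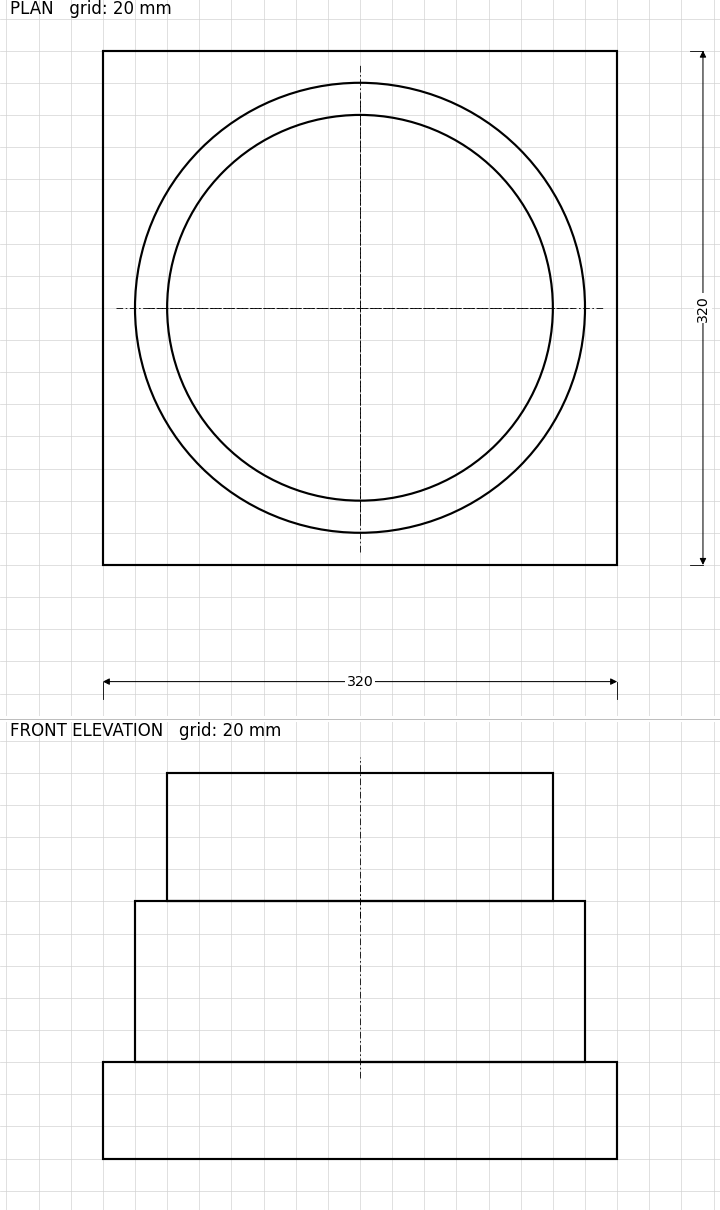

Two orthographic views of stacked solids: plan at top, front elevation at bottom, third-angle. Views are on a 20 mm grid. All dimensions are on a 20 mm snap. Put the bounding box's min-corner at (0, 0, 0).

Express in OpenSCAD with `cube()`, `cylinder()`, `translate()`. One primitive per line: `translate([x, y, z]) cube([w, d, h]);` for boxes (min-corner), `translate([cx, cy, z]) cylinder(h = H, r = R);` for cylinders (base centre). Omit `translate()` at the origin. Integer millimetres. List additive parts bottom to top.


cube([320, 320, 60]);
translate([160, 160, 60]) cylinder(h = 100, r = 140);
translate([160, 160, 160]) cylinder(h = 80, r = 120);


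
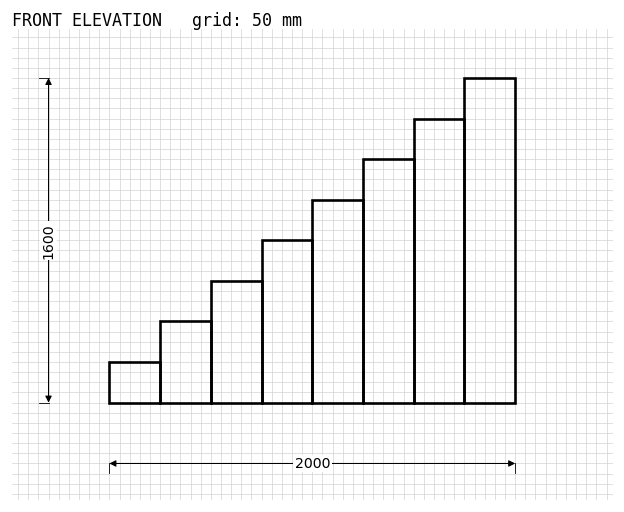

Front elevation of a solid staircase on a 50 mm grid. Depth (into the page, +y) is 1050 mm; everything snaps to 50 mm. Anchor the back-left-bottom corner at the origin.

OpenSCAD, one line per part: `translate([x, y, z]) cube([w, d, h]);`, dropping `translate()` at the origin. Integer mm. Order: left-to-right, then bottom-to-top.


cube([250, 1050, 200]);
translate([250, 0, 0]) cube([250, 1050, 400]);
translate([500, 0, 0]) cube([250, 1050, 600]);
translate([750, 0, 0]) cube([250, 1050, 800]);
translate([1000, 0, 0]) cube([250, 1050, 1000]);
translate([1250, 0, 0]) cube([250, 1050, 1200]);
translate([1500, 0, 0]) cube([250, 1050, 1400]);
translate([1750, 0, 0]) cube([250, 1050, 1600]);


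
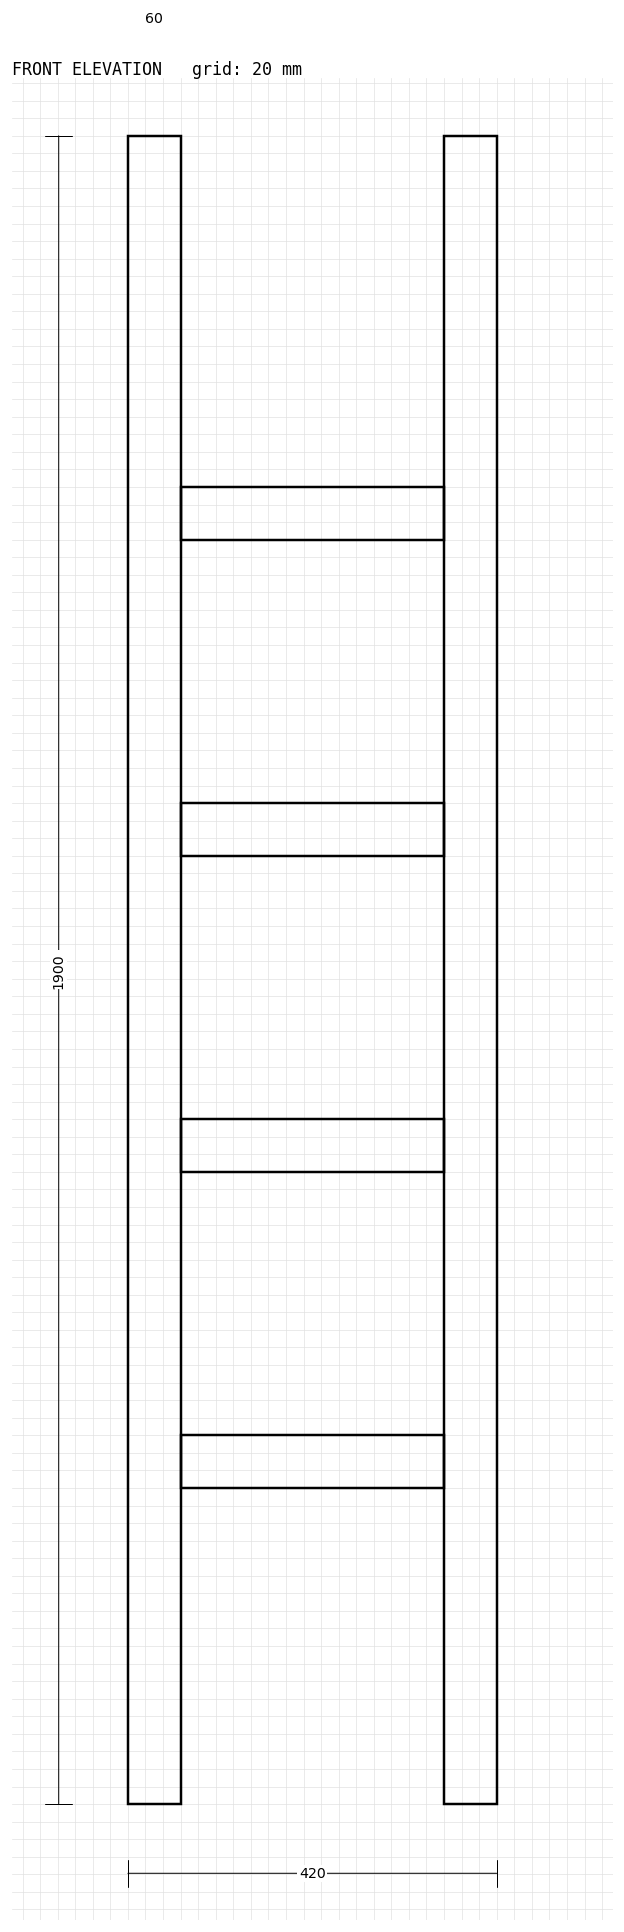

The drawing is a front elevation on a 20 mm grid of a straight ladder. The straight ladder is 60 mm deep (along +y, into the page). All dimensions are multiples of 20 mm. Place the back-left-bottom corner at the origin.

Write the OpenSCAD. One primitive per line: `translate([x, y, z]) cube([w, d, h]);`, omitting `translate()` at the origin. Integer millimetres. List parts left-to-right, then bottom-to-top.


cube([60, 60, 1900]);
translate([60, 0, 360]) cube([300, 60, 60]);
translate([60, 0, 720]) cube([300, 60, 60]);
translate([60, 0, 1080]) cube([300, 60, 60]);
translate([60, 0, 1440]) cube([300, 60, 60]);
translate([360, 0, 0]) cube([60, 60, 1900]);


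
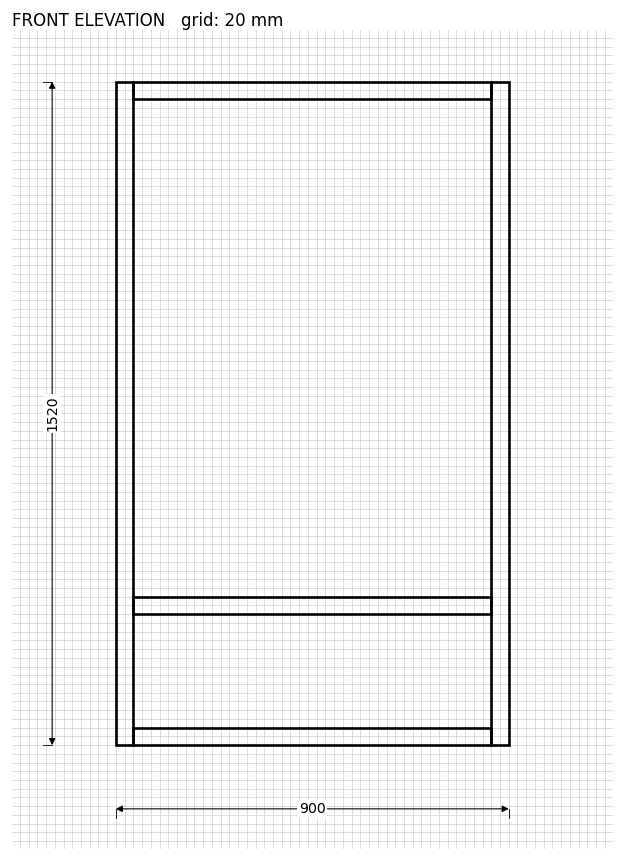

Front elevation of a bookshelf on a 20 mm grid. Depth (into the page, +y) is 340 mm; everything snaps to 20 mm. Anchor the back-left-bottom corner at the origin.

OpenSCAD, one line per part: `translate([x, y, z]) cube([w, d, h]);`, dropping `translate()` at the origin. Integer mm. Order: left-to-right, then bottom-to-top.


cube([40, 340, 1520]);
translate([40, 0, 0]) cube([820, 340, 40]);
translate([40, 0, 300]) cube([820, 340, 40]);
translate([40, 0, 1480]) cube([820, 340, 40]);
translate([860, 0, 0]) cube([40, 340, 1520]);
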